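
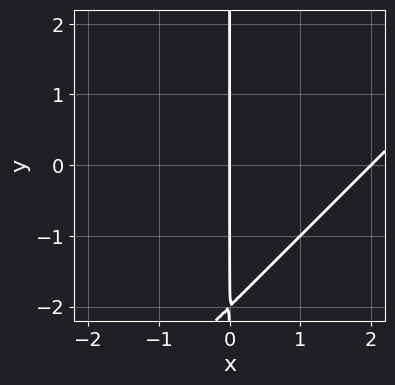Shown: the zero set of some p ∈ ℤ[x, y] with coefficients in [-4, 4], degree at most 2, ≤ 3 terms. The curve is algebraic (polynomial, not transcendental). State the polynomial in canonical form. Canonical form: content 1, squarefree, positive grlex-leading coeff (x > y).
First, degree: no degree-1 curve has this shape, so deg p = 2.
Next, from the visible intercepts: among the integer gridlines, it crosses the x-axis at x ∈ {0, 2}; every point of the y-axis in the box is on the curve.
Finally, these observations pin down the coefficients.

x^2 - x*y - 2*x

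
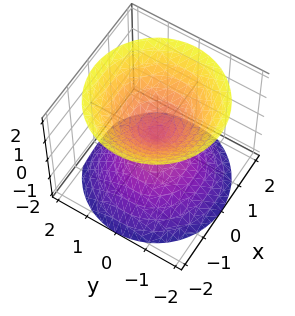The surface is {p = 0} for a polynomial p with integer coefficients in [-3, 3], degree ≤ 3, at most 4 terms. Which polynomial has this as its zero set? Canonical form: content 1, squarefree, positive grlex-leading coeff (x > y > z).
The picture has 2 separate pieces. They look like related sheets of one shape, so recover p as a whole.
The degree is 2 — a double cone through the origin; a quadric.
Symmetries: mirror symmetry z ↦ −z ⇒ only even powers of z; every cross-section ⟂ z is a circle, so x, y appear only via x² + y².
Reading off the gridlines: it crosses the y-axis at the gridline y = 0; one z-axis crossing is at z = 0.
Assembling these constraints gives the stated polynomial.

x^2 + y^2 - z^2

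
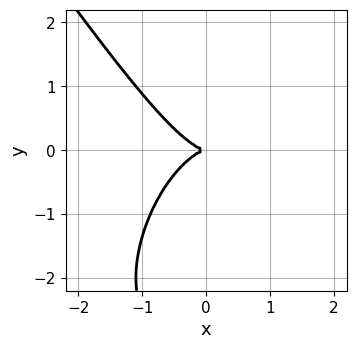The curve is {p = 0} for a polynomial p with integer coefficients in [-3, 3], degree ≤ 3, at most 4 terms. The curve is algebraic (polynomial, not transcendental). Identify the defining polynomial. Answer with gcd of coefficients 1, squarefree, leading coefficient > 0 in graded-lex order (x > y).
3*x^3 + y^3 + 3*y^2

First, the degree is 3 — no degree-2 curve has this shape.
Next, observable constraints: one x-axis crossing is at x = 0; one y-axis crossing is at y = 0.
Finally, solving for integer coefficients yields p as stated.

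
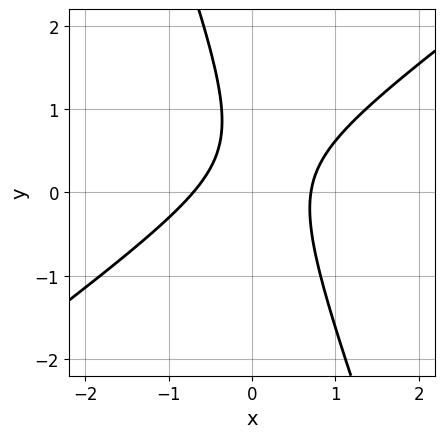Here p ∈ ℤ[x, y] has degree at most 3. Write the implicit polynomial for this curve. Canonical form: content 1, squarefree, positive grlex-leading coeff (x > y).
2*x^2 - 2*x*y - y^2 + y - 1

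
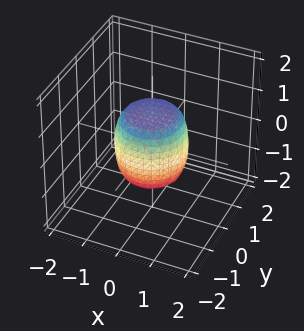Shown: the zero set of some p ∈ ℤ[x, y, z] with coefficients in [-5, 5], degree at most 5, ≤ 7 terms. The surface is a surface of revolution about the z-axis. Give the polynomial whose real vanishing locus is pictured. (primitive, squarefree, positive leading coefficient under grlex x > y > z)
2*x^4 + 4*x^2*y^2 + 2*y^4 - x^2 - y^2 + z^2 - 1

First, the degree is 4 — the shape is more complex than any degree-3 surface.
Then, symmetries: rotational symmetry about the z-axis ⇒ p depends on x, y only through x² + y².
Next, against the integer gridlines: a circular section at z = -1 has radius between 0 and 1; among the integer gridlines, it crosses the y-axis at y ∈ {-1, 1}.
Finally, putting this together gives p. Check: (-1, 0, 0) on the x-axis lies on the surface, and p(-1, 0, 0) = 0. ✓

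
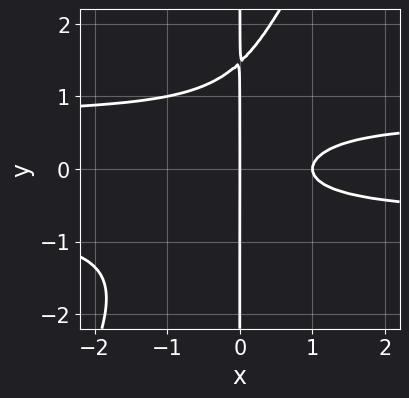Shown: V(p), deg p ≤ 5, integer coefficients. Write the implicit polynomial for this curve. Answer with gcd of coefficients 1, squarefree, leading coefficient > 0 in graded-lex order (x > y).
First, deg p = 4.
Then, observable constraints: every point of the y-axis in the box is on the curve; among the integer gridlines, it crosses the x-axis at x ∈ {0, 1}.
Finally, the integer polynomial consistent with all of this is the stated p.

2*x^2*y^2 - x*y^3 + x*y^2 - x^2 + x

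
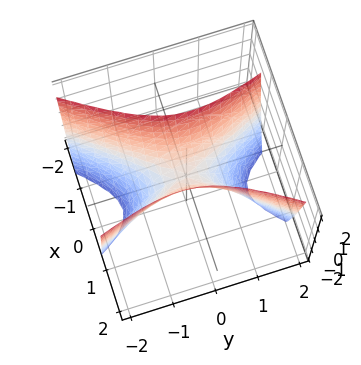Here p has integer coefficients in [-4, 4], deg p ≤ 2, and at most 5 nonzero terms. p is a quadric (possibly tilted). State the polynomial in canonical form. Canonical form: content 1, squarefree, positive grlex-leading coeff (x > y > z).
3*x^2 - x*y - y^2 - z

First, the degree is 2 — a generic line meets the surface in up to 2 points.
Next, observable constraints: one z-axis crossing is at z = 0; it crosses the y-axis at the gridline y = 0; one x-axis crossing is at x = 0.
Finally, the integer polynomial consistent with all of this is the stated p.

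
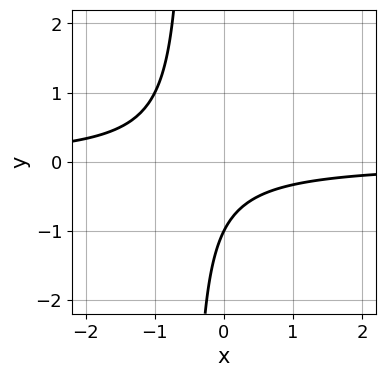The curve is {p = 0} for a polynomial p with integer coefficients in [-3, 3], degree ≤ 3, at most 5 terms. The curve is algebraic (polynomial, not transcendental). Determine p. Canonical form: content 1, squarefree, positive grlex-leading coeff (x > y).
(a) deg p = 2. No degree-1 curve has this shape.
(b) Against the integer gridlines: one y-axis crossing is at y = -1; no x-intercept at any integer in the box.
(c) Putting this together gives p.

2*x*y + y + 1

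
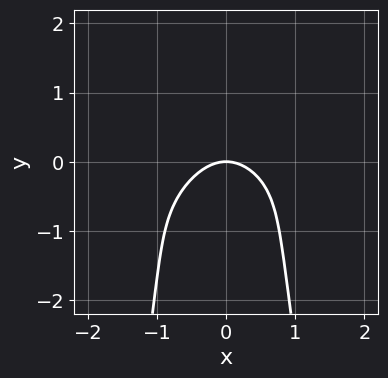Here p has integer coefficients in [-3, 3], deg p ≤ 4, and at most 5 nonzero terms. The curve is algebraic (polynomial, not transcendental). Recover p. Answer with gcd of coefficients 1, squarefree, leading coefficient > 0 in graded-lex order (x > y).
The degree is 4 — the shape is more complex than any degree-3 curve.
From the axis intercepts and sections: one y-axis crossing is at y = 0; it crosses the x-axis at the gridline x = 0.
Matching integer coefficients to the picture gives p.

x^3*y - 3*x^2*y^2 - y^3 - 3*x^2 - 3*y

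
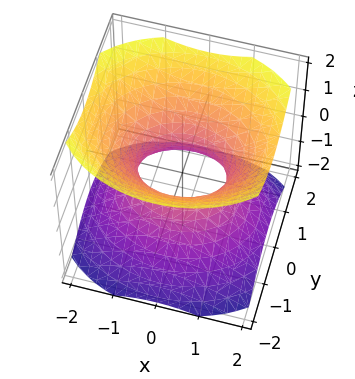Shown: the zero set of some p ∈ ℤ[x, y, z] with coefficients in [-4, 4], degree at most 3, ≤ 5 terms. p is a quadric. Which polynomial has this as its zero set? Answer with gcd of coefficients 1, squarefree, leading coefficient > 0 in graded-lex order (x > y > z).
First, degree: an hourglass — one-sheet hyperboloid; a quadric, so deg p = 2.
Then, symmetries: the x ↦ −x reflection is a symmetry, so x appears only in even powers; the z ↦ −z reflection is a symmetry, so z appears only in even powers; it's symmetric under y → −y, forcing even powers of y.
Then, against the integer gridlines: the surface avoids every integer z-axis point in the box; among the integer gridlines, it crosses the x-axis at x ∈ {-1, 1}.
Finally, putting this together gives p.

2*x^2 + 3*y^2 - 3*z^2 - 2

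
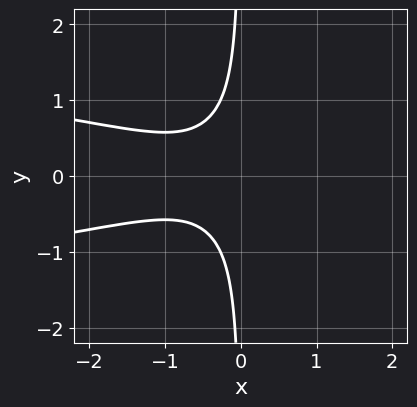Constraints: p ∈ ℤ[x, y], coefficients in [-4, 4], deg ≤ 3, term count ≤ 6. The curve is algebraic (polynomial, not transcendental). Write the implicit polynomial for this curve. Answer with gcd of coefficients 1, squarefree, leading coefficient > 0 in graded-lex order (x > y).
First, degree: a generic line meets the curve in up to 3 points, so deg p = 3.
Next, symmetries: the y ↦ −y reflection is a symmetry, so y appears only in even powers.
Then, from the visible intercepts: no x-intercept at any integer in the box; it misses every integer gridline on the y-axis.
Finally, putting this together gives p.

3*x*y^2 + x^2 + x + 1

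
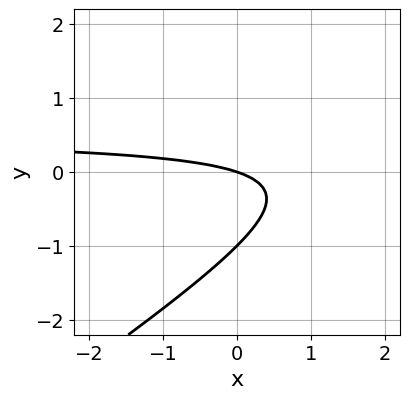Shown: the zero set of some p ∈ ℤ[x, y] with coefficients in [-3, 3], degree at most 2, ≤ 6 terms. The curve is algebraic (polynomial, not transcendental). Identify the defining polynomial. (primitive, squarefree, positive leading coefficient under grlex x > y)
2*x*y - 3*y^2 - x - 3*y

(a) deg p = 2. No degree-1 curve has this shape.
(b) From the axis intercepts and sections: among the integer gridlines, it crosses the y-axis at y ∈ {-1, 0}; it meets the x-axis at x = 0 (among the integer gridlines).
(c) These observations pin down the coefficients.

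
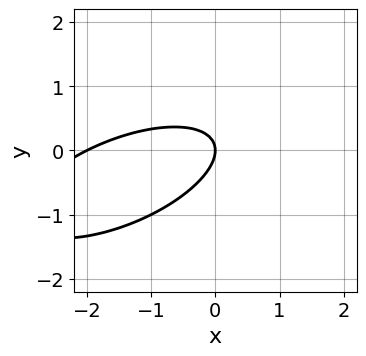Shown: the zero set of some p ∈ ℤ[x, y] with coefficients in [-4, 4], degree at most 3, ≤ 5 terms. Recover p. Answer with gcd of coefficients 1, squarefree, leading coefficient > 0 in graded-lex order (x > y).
Degree: a generic line meets the curve in up to 2 points, so deg p = 2.
Observable constraints: it crosses the y-axis at the gridline y = 0; among the integer gridlines, it crosses the x-axis at x ∈ {-2, 0}.
The integer polynomial consistent with all of this is the stated p.

x^2 - 2*x*y + 3*y^2 + 2*x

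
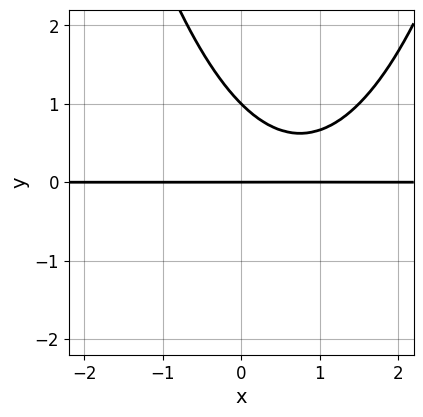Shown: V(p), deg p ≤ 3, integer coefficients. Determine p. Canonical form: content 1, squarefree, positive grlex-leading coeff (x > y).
(a) The degree is 3 — no degree-2 curve has this shape.
(b) Against the integer gridlines: the y-axis gridline crossings are at y ∈ {0, 1}; the visible x-axis segment lies entirely on the curve.
(c) Solving for integer coefficients yields p as stated.

2*x^2*y - 3*x*y - 3*y^2 + 3*y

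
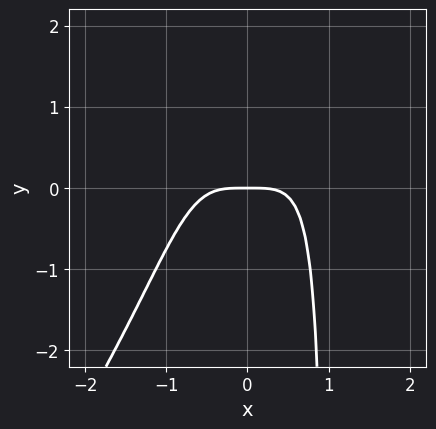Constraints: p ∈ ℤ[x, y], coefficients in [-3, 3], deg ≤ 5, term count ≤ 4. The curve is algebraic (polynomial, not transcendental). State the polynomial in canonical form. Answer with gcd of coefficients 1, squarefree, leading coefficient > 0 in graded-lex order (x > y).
3*x^4 - 2*x^3*y + 2*y

1. Degree: no degree-3 curve has this shape, so deg p = 4.
2. From the visible intercepts: it crosses the y-axis at the gridline y = 0; it crosses the x-axis at the gridline x = 0.
3. Fitting integer coefficients to these (and the overall shape) gives p.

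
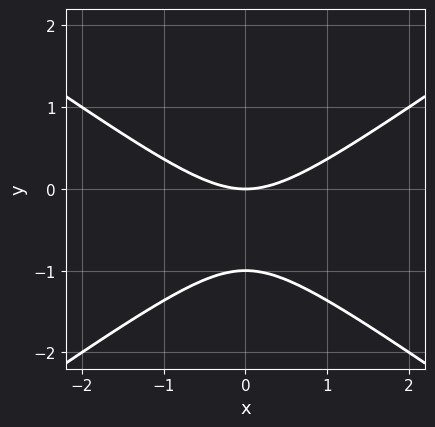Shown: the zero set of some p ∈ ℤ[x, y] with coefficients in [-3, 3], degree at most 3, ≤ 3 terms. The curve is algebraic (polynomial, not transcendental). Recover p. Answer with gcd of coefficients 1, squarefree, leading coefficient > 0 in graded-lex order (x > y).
x^2 - 2*y^2 - 2*y

deg p = 2. The shape is more complex than any degree-1 curve.
Symmetries: it's symmetric under x → −x, forcing even powers of x.
From the axis intercepts and sections: the y-axis gridline crossings are at y ∈ {-1, 0}; it meets the x-axis at x = 0 (among the integer gridlines).
Assembling these constraints gives the stated polynomial.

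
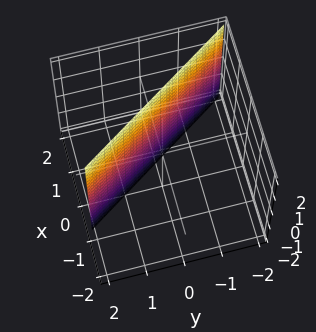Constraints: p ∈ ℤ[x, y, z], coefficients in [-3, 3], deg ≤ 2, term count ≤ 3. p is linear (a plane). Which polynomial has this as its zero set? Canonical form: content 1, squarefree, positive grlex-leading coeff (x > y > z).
3*x + 2*y - 2

1. deg p = 1. The surface is flat (a plane).
2. From the axis intercepts and sections: no z-intercept at any integer in the box; it crosses the y-axis at the gridline y = 1.
3. The integer polynomial consistent with all of this is the stated p.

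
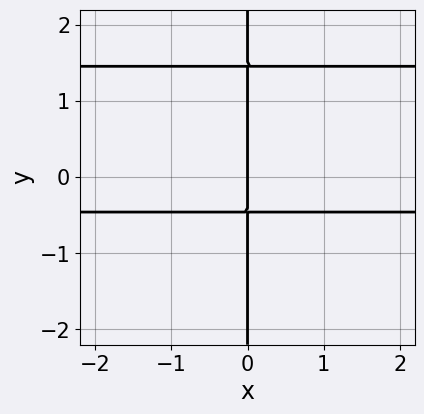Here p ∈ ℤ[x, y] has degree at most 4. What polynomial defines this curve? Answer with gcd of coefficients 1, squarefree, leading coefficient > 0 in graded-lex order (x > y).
3*x*y^2 - 3*x*y - 2*x

Degree: a generic line meets the curve in up to 3 points, so deg p = 3.
Reading off the gridlines: every point of the y-axis in the box is on the curve; it meets the x-axis at x = 0 (among the integer gridlines).
These observations pin down the coefficients.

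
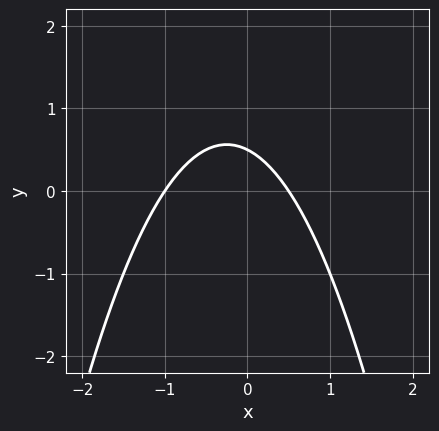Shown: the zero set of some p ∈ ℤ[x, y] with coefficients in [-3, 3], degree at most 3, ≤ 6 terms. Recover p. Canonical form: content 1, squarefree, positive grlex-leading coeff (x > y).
2*x^2 + x + 2*y - 1

1. Degree: no degree-1 curve has this shape, so deg p = 2.
2. From the visible intercepts: it crosses the x-axis at the gridline x = -1.
3. These observations pin down the coefficients.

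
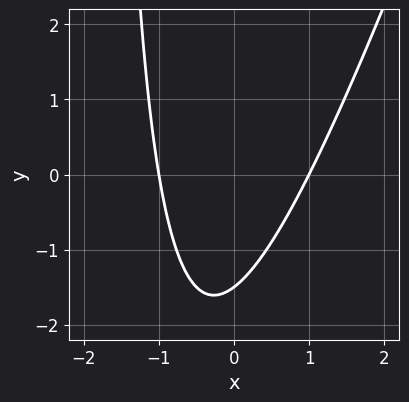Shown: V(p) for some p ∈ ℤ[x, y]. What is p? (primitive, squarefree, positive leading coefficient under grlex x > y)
Degree: the shape is more complex than any degree-1 curve, so deg p = 2.
Observable constraints: the x-axis gridline crossings are at x ∈ {-1, 1}.
Putting this together gives p.

3*x^2 - x*y - 2*y - 3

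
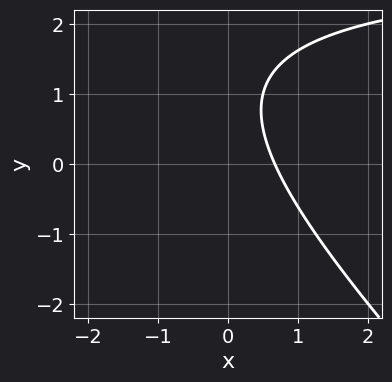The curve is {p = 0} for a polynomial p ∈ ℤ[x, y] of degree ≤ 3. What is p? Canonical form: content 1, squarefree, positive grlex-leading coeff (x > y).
First, deg p = 2. The shape is more complex than any degree-1 curve.
Then, against the integer gridlines: the curve avoids every integer y-axis point in the box.
Finally, the integer polynomial consistent with all of this is the stated p.

x*y + y^2 - 3*x - 2*y + 2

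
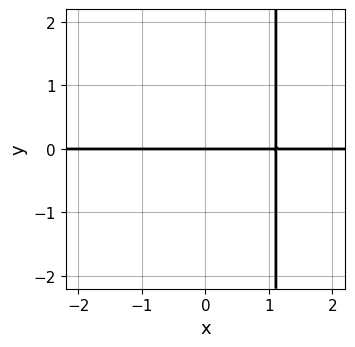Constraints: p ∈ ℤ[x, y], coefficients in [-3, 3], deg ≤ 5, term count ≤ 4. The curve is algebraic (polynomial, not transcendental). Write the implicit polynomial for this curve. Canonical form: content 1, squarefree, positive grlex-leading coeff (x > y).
3*x^3*y - x*y - 3*y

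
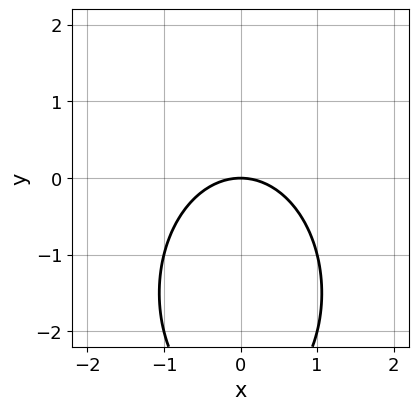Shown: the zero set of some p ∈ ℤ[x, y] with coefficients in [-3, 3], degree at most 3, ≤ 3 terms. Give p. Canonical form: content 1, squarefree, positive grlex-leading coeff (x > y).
1. Degree: the shape is more complex than any degree-1 curve, so deg p = 2.
2. Symmetries: mirror symmetry x ↦ −x ⇒ only even powers of x.
3. From the axis intercepts and sections: it meets the y-axis at y = 0 (among the integer gridlines); it crosses the x-axis at the gridline x = 0.
4. Assembling these constraints gives the stated polynomial.

2*x^2 + y^2 + 3*y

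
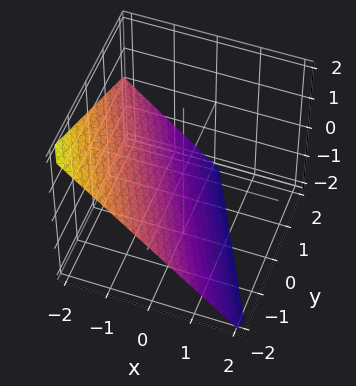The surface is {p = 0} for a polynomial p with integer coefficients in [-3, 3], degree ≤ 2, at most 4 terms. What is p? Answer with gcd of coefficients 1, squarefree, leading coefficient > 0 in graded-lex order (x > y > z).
2*x + y + 2*z + 2

1. deg p = 1. Every cross-section is a straight line — this is a plane.
2. Against the integer gridlines: it crosses the y-axis at the gridline y = -2; it crosses the x-axis at the gridline x = -1.
3. Putting this together gives p. Check: (0, 0, -1) on the z-axis lies on the surface, and p(0, 0, -1) = 0. ✓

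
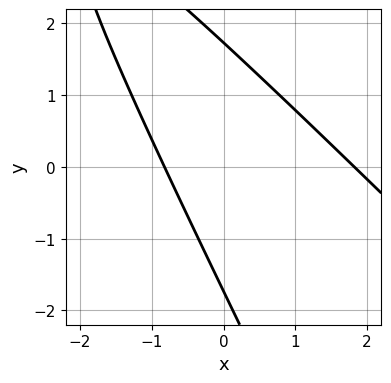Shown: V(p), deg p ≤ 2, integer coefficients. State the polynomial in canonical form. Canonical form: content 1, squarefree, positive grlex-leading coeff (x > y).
1. deg p = 2. A generic line meets the curve in up to 2 points.
2. Putting this together gives p.

2*x^2 + 3*x*y + y^2 - 2*x - 3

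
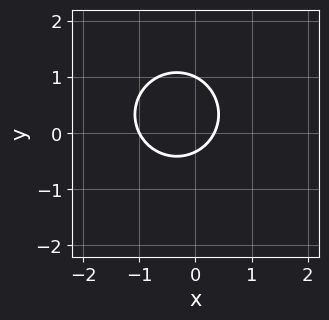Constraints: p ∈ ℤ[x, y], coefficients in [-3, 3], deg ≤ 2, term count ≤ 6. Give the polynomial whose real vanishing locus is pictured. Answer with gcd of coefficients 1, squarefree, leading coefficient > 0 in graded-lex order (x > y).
(a) Degree: a generic line meets the curve in up to 2 points, so deg p = 2.
(b) Reading off the gridlines: it meets the x-axis at x = -1 (among the integer gridlines); it crosses the y-axis at the gridline y = 1.
(c) The integer polynomial consistent with all of this is the stated p.

3*x^2 + 3*y^2 + 2*x - 2*y - 1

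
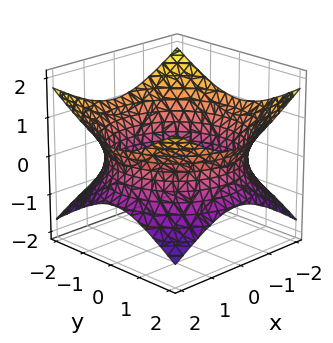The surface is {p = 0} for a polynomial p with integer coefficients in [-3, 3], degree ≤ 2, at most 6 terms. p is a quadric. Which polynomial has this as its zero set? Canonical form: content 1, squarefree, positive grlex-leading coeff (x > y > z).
(a) deg p = 2. One connected sheet with a waist; a quadric.
(b) Symmetries: mirror symmetry z ↦ −z ⇒ only even powers of z; rotational symmetry about the z-axis ⇒ p depends on x, y only through x² + y².
(c) Reading off the gridlines: the surface avoids every integer z-axis point in the box; a circular section at z = 0 has radius between 1 and 2.
(d) Assembling these constraints gives the stated polynomial.

x^2 + y^2 - 2*z^2 - 3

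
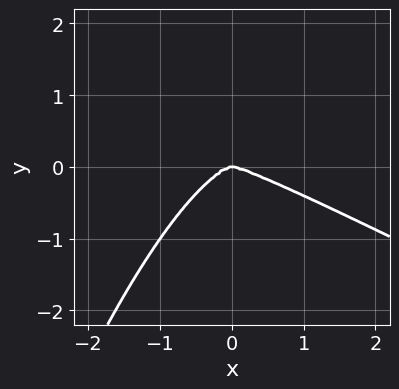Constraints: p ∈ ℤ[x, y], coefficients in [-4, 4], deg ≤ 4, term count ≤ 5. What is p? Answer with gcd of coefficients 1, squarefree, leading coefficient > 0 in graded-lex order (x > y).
1. Degree: a generic line meets the curve in up to 4 points, so deg p = 4.
2. Observable constraints: it meets the x-axis at x = 0 (among the integer gridlines); one y-axis crossing is at y = 0.
3. Solving for integer coefficients yields p as stated.

x^4 + 2*x^3*y + 3*y^3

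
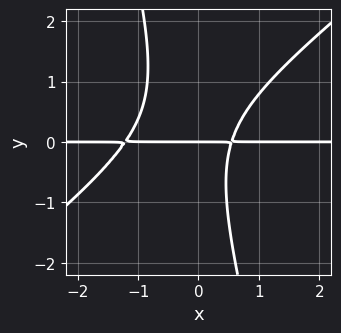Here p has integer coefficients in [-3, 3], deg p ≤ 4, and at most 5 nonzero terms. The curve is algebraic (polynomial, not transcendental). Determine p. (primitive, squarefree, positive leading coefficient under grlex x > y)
3*x^2*y - 3*x*y^2 - y^3 + 2*x*y - 2*y

1. The degree is 3 — a generic line meets the curve in up to 3 points.
2. Reading off the gridlines: every point of the x-axis in the box is on the curve; one y-axis crossing is at y = 0.
3. These observations pin down the coefficients.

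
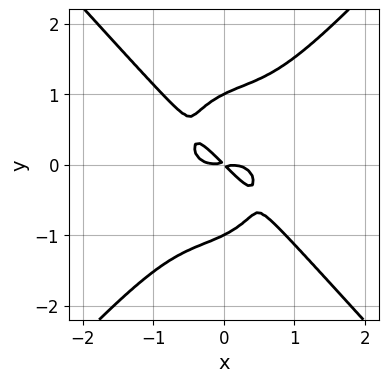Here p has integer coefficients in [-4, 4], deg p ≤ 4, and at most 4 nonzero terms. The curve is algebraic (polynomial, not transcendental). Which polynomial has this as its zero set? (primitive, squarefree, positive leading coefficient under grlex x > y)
3*x^4 - 2*y^4 + 2*x*y + 2*y^2

The degree is 4 — the shape is more complex than any degree-3 curve.
From the axis intercepts and sections: the y-axis gridline crossings are at y ∈ {-1, 1}.
Together with the visible shape, these determine p as stated.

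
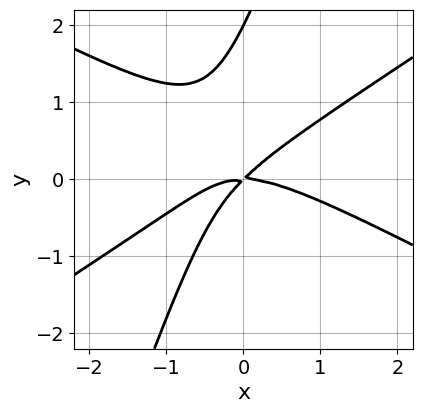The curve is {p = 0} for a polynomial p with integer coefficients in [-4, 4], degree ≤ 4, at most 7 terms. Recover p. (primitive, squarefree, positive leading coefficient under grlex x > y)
First, degree: a generic line meets the curve in up to 3 points, so deg p = 3.
Then, against the integer gridlines: it crosses the x-axis at the gridline x = 0; the y-axis gridline crossings are at y ∈ {0, 2}.
Finally, fitting integer coefficients to these (and the overall shape) gives p.

x^3 - 3*x*y^2 + y^3 + 2*x*y - 2*y^2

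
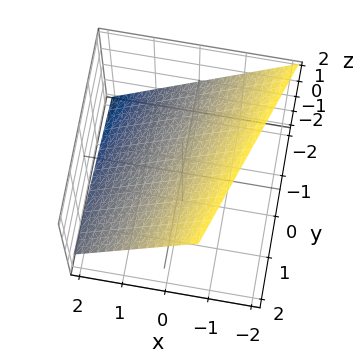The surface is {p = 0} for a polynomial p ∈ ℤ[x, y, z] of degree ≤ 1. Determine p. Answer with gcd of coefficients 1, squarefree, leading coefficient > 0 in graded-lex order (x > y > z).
3*x - y + 3*z - 2

First, deg p = 1.
Next, reading off the gridlines: it crosses the y-axis at the gridline y = -2.
Finally, solving for integer coefficients yields p as stated.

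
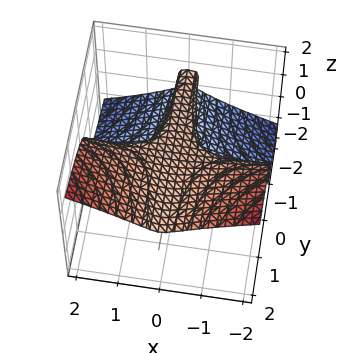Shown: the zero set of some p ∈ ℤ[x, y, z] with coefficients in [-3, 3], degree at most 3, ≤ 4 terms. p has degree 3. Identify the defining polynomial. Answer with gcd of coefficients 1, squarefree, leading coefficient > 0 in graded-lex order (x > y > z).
x^2*y - 3*z^3 + 2*z^2

1. deg p = 3.
2. Observable constraints: the visible y-axis segment lies entirely on the surface; the visible x-axis segment lies entirely on the surface.
3. Fitting integer coefficients to these (and the overall shape) gives p.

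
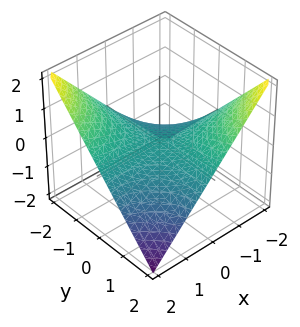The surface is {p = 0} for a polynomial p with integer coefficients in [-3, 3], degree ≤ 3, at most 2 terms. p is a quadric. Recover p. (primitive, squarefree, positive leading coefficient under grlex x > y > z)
(a) deg p = 2. A saddle surface; a quadric.
(b) Reading off the gridlines: the visible y-axis segment lies entirely on the surface; every point of the x-axis in the box is on the surface; it meets the z-axis at z = 0 (among the integer gridlines).
(c) Fitting integer coefficients to these (and the overall shape) gives p.

x*y + 2*z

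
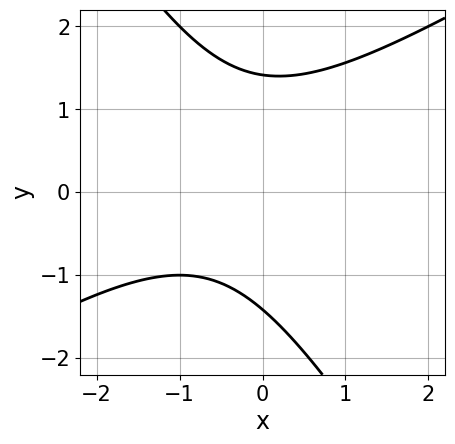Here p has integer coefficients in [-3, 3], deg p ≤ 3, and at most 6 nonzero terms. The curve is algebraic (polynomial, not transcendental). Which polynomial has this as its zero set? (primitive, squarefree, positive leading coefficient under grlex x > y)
x^2 - x*y - y^2 + x + 2

First, deg p = 2. A generic line meets the curve in up to 2 points.
Next, from the visible intercepts: it misses every integer gridline on the x-axis.
Finally, these observations pin down the coefficients.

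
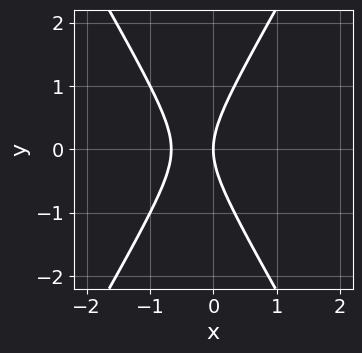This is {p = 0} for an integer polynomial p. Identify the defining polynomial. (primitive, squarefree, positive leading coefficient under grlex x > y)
First, degree: the shape is more complex than any degree-1 curve, so deg p = 2.
Next, symmetries: mirror symmetry y ↦ −y ⇒ only even powers of y.
Next, observable constraints: it crosses the x-axis at the gridline x = 0; one y-axis crossing is at y = 0.
Finally, together with the visible shape, these determine p as stated.

3*x^2 - y^2 + 2*x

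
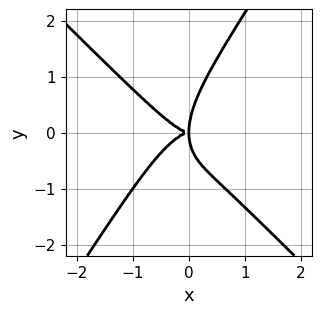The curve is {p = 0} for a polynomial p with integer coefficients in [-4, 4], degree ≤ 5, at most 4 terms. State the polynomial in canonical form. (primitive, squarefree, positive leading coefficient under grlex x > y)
2*x^4 + x*y^3 - y^4 + 2*x*y^2

(a) The degree is 4 — a generic line meets the curve in up to 4 points.
(b) Reading off the gridlines: it crosses the y-axis at the gridline y = 0; it crosses the x-axis at the gridline x = 0.
(c) Together with the visible shape, these determine p as stated.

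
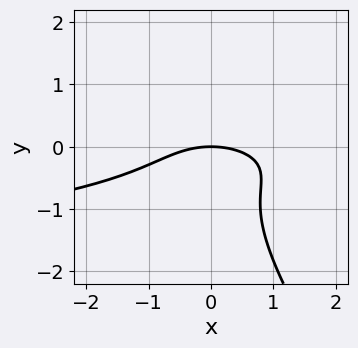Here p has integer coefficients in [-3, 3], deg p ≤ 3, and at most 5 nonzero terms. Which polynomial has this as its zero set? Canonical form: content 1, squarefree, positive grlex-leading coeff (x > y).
Degree: a generic line meets the curve in up to 3 points, so deg p = 3.
Against the integer gridlines: it meets the x-axis at x = 0 (among the integer gridlines); one y-axis crossing is at y = 0.
Putting this together gives p.

3*x*y^2 + 2*y^3 + x^2 + 2*y^2 + 3*y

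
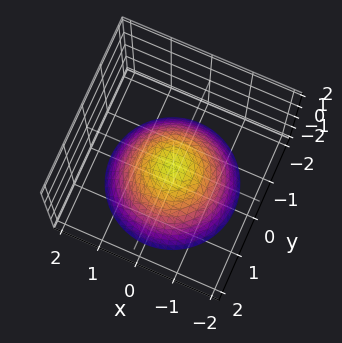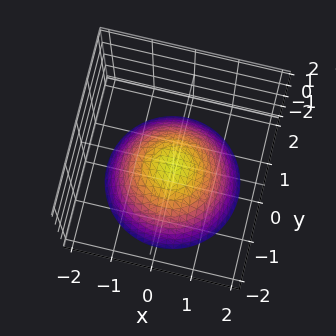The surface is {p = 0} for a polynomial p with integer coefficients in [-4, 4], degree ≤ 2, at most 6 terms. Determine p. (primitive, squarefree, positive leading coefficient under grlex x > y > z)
2*x^2 + 2*y^2 + 3*z + 1

1. deg p = 2.
2. Symmetries: the z-axis is an axis of rotation, so x and y enter only as x² + y².
3. From the axis intercepts and sections: it misses every integer gridline on the y-axis; the surface avoids every integer x-axis point in the box.
4. These observations pin down the coefficients.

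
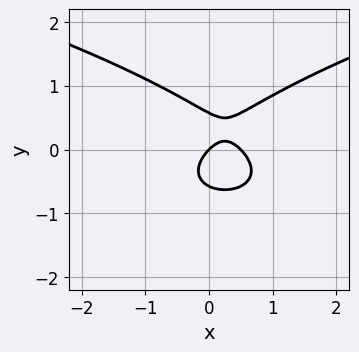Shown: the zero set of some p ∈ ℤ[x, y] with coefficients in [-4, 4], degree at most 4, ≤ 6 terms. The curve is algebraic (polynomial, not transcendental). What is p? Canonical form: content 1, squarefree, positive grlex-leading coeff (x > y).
Degree: no degree-2 curve has this shape, so deg p = 3.
Checking where it meets the axes: it meets the x-axis at x = 0 (among the integer gridlines); it meets the y-axis at y = 0 (among the integer gridlines).
Assembling these constraints gives the stated polynomial.

3*y^3 - 2*x^2 + x - y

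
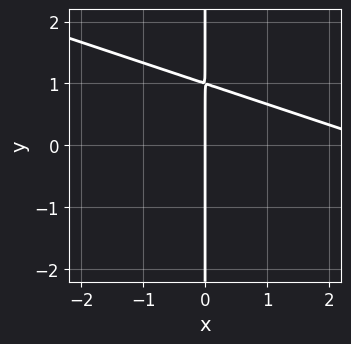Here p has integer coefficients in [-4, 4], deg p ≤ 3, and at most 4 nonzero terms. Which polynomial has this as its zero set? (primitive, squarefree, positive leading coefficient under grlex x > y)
The degree is 2 — the shape is more complex than any degree-1 curve.
Against the integer gridlines: it meets the x-axis at x = 0 (among the integer gridlines); every point of the y-axis in the box is on the curve.
Matching integer coefficients to the picture gives p.

x^2 + 3*x*y - 3*x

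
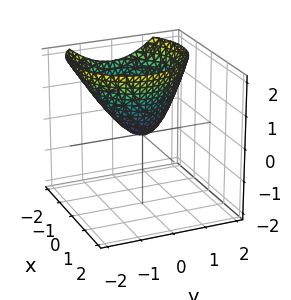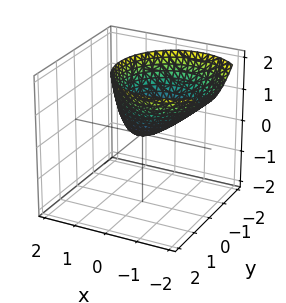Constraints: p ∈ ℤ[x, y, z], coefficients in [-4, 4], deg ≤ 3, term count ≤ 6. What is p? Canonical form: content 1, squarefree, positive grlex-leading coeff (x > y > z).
x^2 + x*z + y^2 - z

The degree is 2 — no degree-1 surface has this shape.
Checking where it meets the axes: it meets the z-axis at z = 0 (among the integer gridlines); it crosses the y-axis at the gridline y = 0.
Putting this together gives p.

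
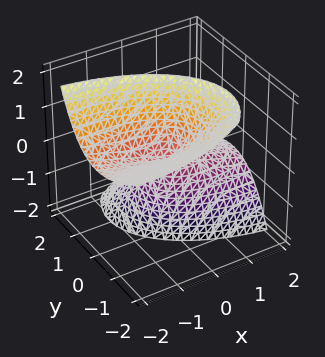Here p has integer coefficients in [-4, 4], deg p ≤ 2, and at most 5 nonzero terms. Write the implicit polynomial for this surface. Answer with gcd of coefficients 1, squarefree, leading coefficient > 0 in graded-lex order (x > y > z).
x^2 + 3*x*z + 3*y^2 + 3*y*z - z^2

(a) The picture has 2 separate pieces. They look like related sheets of one shape, so recover p as a whole.
(b) The degree is 2 — a generic line meets the surface in up to 2 points.
(c) From the visible intercepts: it meets the x-axis at x = 0 (among the integer gridlines); it crosses the y-axis at the gridline y = 0; one z-axis crossing is at z = 0.
(d) Assembling these constraints gives the stated polynomial.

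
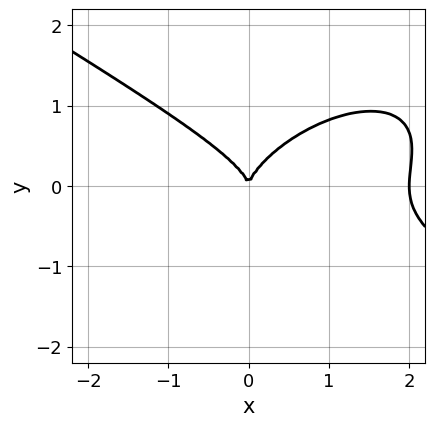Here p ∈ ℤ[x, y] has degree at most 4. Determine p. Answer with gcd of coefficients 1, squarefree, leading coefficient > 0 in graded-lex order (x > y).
x^3 - x*y^2 + 3*y^3 - 2*x^2

The degree is 3 — the shape is more complex than any degree-2 curve.
Observable constraints: the x-axis gridline crossings are at x ∈ {0, 2}; it meets the y-axis at y = 0 (among the integer gridlines).
These observations pin down the coefficients.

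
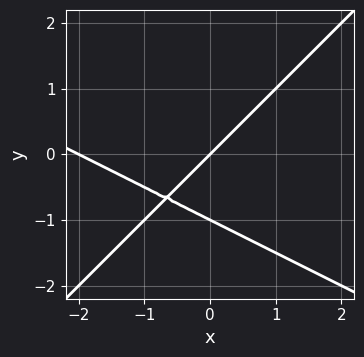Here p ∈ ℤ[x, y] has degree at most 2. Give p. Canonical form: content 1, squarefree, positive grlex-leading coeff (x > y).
deg p = 2. A generic line meets the curve in up to 2 points.
Reading off the gridlines: among the integer gridlines, it crosses the x-axis at x ∈ {-2, 0}; among the integer gridlines, it crosses the y-axis at y ∈ {-1, 0}.
These observations pin down the coefficients.

x^2 + x*y - 2*y^2 + 2*x - 2*y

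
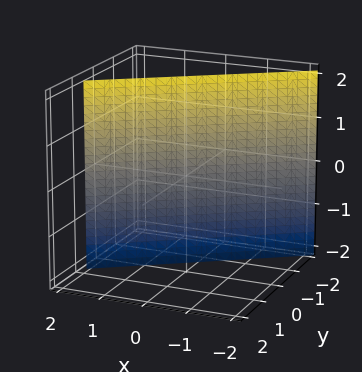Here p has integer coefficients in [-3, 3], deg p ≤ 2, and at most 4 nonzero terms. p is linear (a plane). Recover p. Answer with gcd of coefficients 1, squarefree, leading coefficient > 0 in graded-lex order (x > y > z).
First, degree: the surface is flat (a plane), so deg p = 1.
Then, against the integer gridlines: the surface avoids every integer z-axis point in the box; it meets the x-axis at x = 1 (among the integer gridlines).
Finally, these observations pin down the coefficients.

2*x - 3*y - 2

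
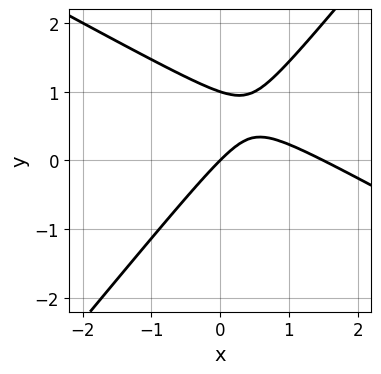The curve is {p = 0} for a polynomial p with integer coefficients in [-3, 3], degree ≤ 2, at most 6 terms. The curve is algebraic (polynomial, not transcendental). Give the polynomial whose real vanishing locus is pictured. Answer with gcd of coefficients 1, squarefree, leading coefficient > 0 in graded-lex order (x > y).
2*x^2 + 2*x*y - 3*y^2 - 3*x + 3*y

Degree: a generic line meets the curve in up to 2 points, so deg p = 2.
Against the integer gridlines: the y-axis gridline crossings are at y ∈ {0, 1}; it meets the x-axis at x = 0 (among the integer gridlines).
Matching integer coefficients to the picture gives p.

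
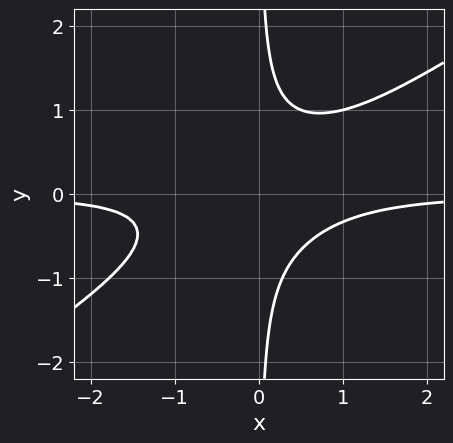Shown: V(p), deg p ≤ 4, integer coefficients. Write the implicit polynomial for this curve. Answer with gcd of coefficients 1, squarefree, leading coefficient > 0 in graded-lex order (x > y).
2*x^2*y - 3*x*y^2 + 1

1. deg p = 3. No degree-2 curve has this shape.
2. Against the integer gridlines: it misses every integer gridline on the y-axis; the curve avoids every integer x-axis point in the box.
3. Solving for integer coefficients yields p as stated.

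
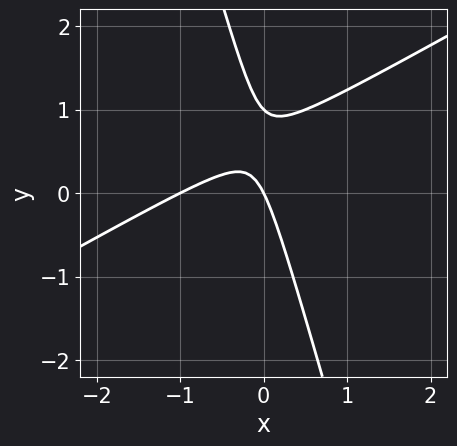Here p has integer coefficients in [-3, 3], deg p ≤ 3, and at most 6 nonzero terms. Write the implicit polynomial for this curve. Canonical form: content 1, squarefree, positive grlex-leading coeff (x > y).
1. Degree: a generic line meets the curve in up to 2 points, so deg p = 2.
2. From the visible intercepts: the x-axis gridline crossings are at x ∈ {-1, 0}; the y-axis gridline crossings are at y ∈ {0, 1}.
3. Solving for integer coefficients yields p as stated.

2*x^2 - 3*x*y - y^2 + 2*x + y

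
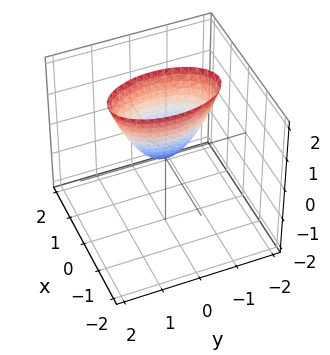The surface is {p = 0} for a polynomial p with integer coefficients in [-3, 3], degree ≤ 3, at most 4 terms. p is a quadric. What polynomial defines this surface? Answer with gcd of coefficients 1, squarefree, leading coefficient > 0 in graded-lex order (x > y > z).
3*x^2 + y^2 - z

deg p = 2.
Symmetries: the x ↦ −x reflection is a symmetry, so x appears only in even powers; mirror symmetry y ↦ −y ⇒ only even powers of y.
Observable constraints: one y-axis crossing is at y = 0; it crosses the x-axis at the gridline x = 0; one z-axis crossing is at z = 0.
The integer polynomial consistent with all of this is the stated p.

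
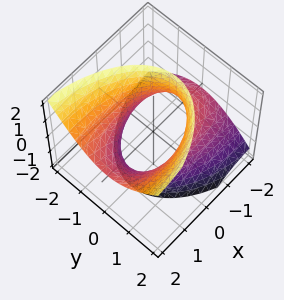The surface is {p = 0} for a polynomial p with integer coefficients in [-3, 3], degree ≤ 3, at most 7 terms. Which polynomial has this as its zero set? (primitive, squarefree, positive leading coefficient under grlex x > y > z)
x^2 - 3*x*z + 3*y^2 - z^2 - 3

First, the degree is 2 — a generic line meets the surface in up to 2 points.
Then, from the visible intercepts: the surface avoids every integer z-axis point in the box; among the integer gridlines, it crosses the y-axis at y ∈ {-1, 1}.
Finally, assembling these constraints gives the stated polynomial.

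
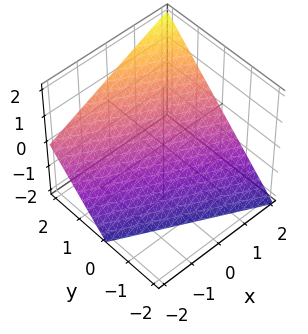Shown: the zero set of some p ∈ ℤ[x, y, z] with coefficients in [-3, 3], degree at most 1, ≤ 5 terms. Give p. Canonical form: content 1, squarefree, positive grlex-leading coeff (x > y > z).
x + 2*y - 2*z - 2

1. The degree is 1 — every cross-section is a straight line — this is a plane.
2. Against the integer gridlines: one x-axis crossing is at x = 2; it crosses the y-axis at the gridline y = 1.
3. Fitting integer coefficients to these (and the overall shape) gives p.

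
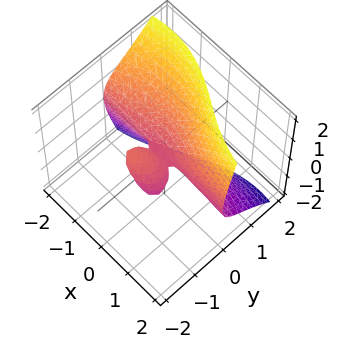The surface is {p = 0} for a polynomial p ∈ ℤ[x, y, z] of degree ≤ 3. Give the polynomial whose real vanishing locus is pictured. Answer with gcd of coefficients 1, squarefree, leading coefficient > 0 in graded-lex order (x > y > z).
(a) Degree: the shape is more complex than any degree-2 surface, so deg p = 3.
(b) Observable constraints: every point of the x-axis in the box is on the surface; the y-axis gridline crossings are at y ∈ {-1, 0}; it crosses the z-axis at the gridline z = 0.
(c) Together with the visible shape, these determine p as stated.

2*x^2*y + 3*x*y*z + 2*y^3 + 2*y^2 - 2*z^2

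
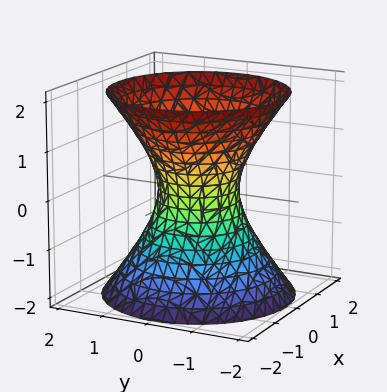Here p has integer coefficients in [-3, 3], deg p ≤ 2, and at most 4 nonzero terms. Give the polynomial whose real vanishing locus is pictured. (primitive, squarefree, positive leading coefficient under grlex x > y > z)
3*x^2 + 3*y^2 - 2*z^2 - 2

The degree is 2 — one connected sheet with a waist; a quadric.
By symmetry, every cross-section ⟂ z is a circle, so x, y appear only via x² + y²; mirror symmetry z ↦ −z ⇒ only even powers of z.
Reading off the gridlines: no z-intercept at any integer in the box; a circular section at z = 0 has radius between 0 and 1.
Fitting integer coefficients to these (and the overall shape) gives p.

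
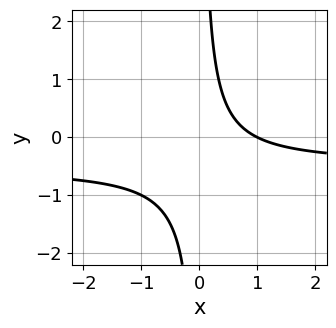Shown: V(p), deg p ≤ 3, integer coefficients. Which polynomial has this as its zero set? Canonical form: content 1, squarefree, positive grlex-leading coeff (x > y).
2*x*y + x - 1

1. Degree: the shape is more complex than any degree-1 curve, so deg p = 2.
2. Against the integer gridlines: one x-axis crossing is at x = 1; the curve avoids every integer y-axis point in the box.
3. Fitting integer coefficients to these (and the overall shape) gives p.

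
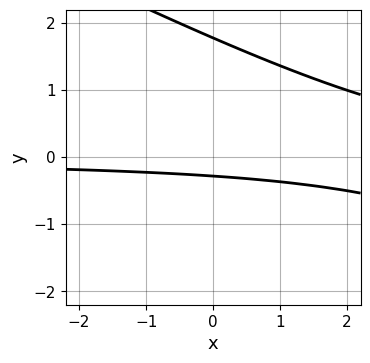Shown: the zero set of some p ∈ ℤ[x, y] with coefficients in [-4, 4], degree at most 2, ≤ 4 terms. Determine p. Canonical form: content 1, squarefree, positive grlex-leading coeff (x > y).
(a) Degree: a generic line meets the curve in up to 2 points, so deg p = 2.
(b) Observable constraints: the curve avoids every integer x-axis point in the box.
(c) Fitting integer coefficients to these (and the overall shape) gives p.

x*y + 2*y^2 - 3*y - 1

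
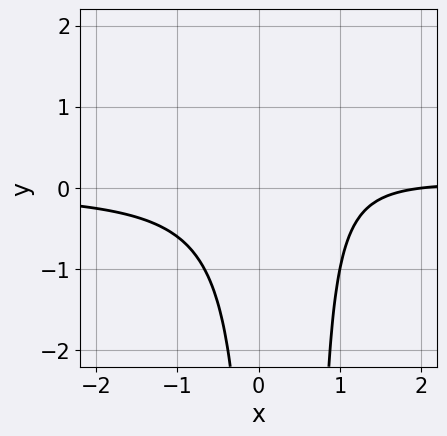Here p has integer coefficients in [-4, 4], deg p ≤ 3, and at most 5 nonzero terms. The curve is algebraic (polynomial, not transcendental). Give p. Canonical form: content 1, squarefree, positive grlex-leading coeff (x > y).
3*x^2*y - 2*x*y - x + 2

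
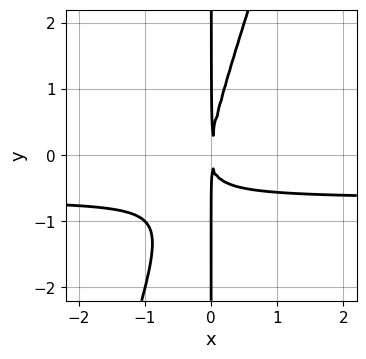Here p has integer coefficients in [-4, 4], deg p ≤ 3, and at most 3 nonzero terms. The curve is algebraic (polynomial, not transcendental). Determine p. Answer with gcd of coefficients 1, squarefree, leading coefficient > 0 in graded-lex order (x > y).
3*x^2*y - x*y^2 + 2*x^2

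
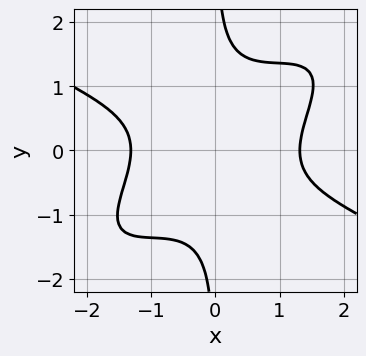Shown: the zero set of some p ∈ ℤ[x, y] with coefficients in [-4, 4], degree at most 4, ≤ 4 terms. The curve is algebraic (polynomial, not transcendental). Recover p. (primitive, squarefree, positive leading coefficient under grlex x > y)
(a) deg p = 4. A generic line meets the curve in up to 4 points.
(b) Against the integer gridlines: the curve avoids every integer y-axis point in the box.
(c) Matching integer coefficients to the picture gives p.

x^4 - 3*x^2*y^2 + 3*x*y^3 - 3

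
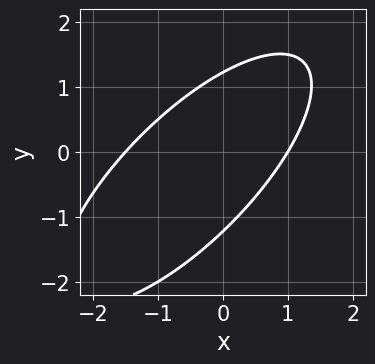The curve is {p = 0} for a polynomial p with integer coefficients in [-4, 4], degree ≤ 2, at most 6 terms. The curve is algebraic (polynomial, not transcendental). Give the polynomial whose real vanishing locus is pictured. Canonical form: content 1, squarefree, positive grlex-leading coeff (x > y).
2*x^2 - 3*x*y + 2*y^2 + x - 3

(a) The degree is 2 — the shape is more complex than any degree-1 curve.
(b) Observable constraints: it meets the x-axis at x = 1 (among the integer gridlines).
(c) Matching integer coefficients to the picture gives p.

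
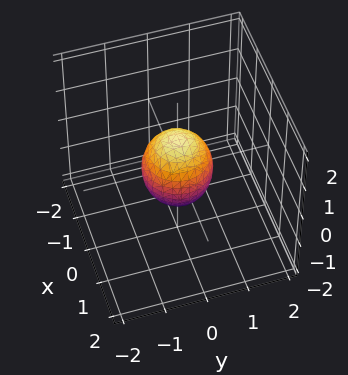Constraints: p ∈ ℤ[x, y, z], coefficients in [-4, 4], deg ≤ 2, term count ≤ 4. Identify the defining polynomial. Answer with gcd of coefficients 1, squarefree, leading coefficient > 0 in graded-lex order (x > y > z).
3*x^2 + 3*y^2 + 2*z^2 - 2

First, deg p = 2. Bounded and convex; a quadric.
Then, by symmetry, the surface is invariant under rotation about z: p = q(x² + y², z); the z ↦ −z reflection is a symmetry, so z appears only in even powers.
Next, from the visible intercepts: a circular section at z = 0 has radius between 0 and 1; the z-axis gridline crossings are at z ∈ {-1, 1}.
Finally, these observations pin down the coefficients.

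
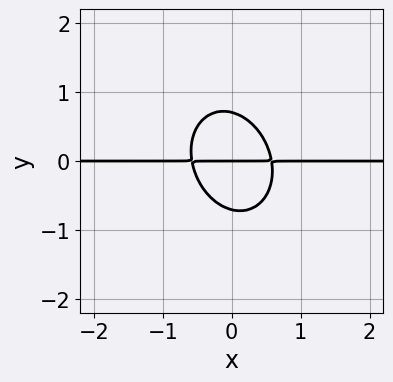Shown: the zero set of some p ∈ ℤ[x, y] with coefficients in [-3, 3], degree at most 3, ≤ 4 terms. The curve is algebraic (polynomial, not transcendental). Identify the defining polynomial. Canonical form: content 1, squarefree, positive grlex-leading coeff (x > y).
3*x^2*y + x*y^2 + 2*y^3 - y

1. deg p = 3.
2. Reading off the gridlines: every point of the x-axis in the box is on the curve; one y-axis crossing is at y = 0.
3. Matching integer coefficients to the picture gives p.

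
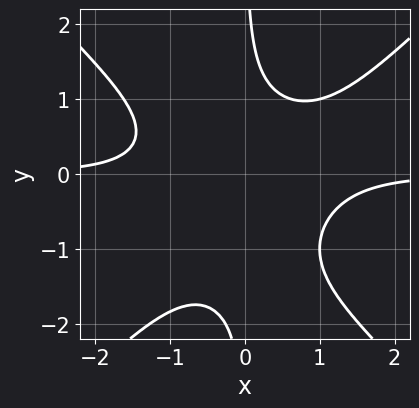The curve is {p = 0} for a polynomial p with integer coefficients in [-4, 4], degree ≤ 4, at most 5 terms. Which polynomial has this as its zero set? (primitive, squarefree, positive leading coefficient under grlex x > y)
x^3*y - x*y^3 - x*y^2 + 1

Degree: a generic line meets the curve in up to 4 points, so deg p = 4.
From the visible intercepts: the curve avoids every integer y-axis point in the box; it misses every integer gridline on the x-axis.
Putting this together gives p.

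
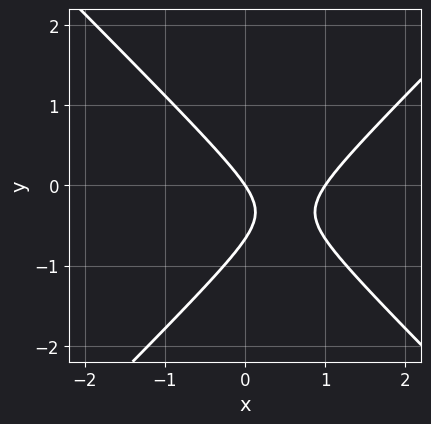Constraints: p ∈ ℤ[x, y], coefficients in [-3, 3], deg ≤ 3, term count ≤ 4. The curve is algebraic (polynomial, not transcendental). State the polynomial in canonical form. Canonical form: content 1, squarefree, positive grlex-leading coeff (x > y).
3*x^2 - 3*y^2 - 3*x - 2*y

Degree: no degree-1 curve has this shape, so deg p = 2.
Reading off the gridlines: it meets the y-axis at y = 0 (among the integer gridlines); among the integer gridlines, it crosses the x-axis at x ∈ {0, 1}.
These observations pin down the coefficients.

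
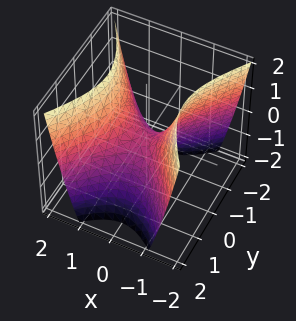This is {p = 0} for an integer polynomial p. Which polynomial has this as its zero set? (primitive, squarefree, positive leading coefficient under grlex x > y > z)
3*x^2 - 2*y^2 - 2*z

(a) The degree is 2 — a hyperbolic paraboloid; a quadric.
(b) Symmetries: the y ↦ −y reflection is a symmetry, so y appears only in even powers; it's symmetric under x → −x, forcing even powers of x.
(c) Checking where it meets the axes: it meets the z-axis at z = 0 (among the integer gridlines); it crosses the x-axis at the gridline x = 0; it meets the y-axis at y = 0 (among the integer gridlines).
(d) Putting this together gives p.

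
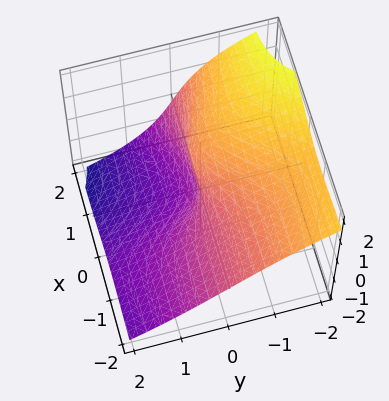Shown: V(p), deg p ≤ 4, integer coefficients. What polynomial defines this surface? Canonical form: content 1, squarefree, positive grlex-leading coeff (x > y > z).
2*x^2*y + 2*x^2*z + z^3 - 2*x*z + 2*y

(a) The degree is 3 — no degree-2 surface has this shape.
(b) Observable constraints: every point of the x-axis in the box is on the surface; it crosses the z-axis at the gridline z = 0.
(c) Putting this together gives p.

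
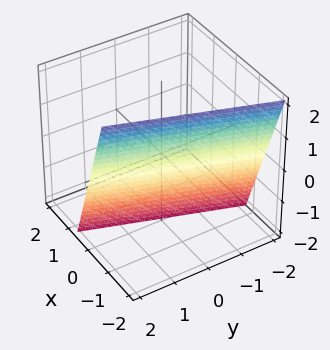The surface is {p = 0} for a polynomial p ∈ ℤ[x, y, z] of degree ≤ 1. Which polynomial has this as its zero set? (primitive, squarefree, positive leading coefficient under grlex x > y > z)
First, degree: every cross-section is a straight line — this is a plane, so deg p = 1.
Then, reading off the gridlines: one y-axis crossing is at y = 2; one z-axis crossing is at z = -2.
Finally, putting this together gives p.

3*x - y + z + 2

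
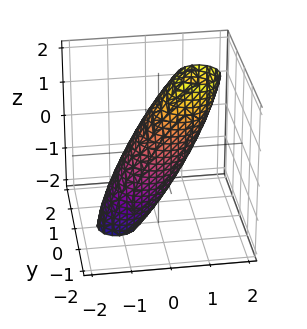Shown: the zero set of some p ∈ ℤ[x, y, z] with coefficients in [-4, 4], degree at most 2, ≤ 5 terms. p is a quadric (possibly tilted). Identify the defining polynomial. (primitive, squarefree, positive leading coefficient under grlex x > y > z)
3*x^2 - 3*x*z + 3*y^2 + z^2 - 2

deg p = 2. No degree-1 surface has this shape.
Matching integer coefficients to the picture gives p.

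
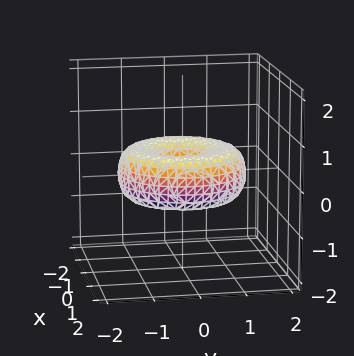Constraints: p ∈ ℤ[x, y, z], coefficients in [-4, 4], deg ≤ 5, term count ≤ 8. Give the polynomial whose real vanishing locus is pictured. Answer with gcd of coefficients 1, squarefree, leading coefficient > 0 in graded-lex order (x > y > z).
x^4 + 2*x^2*y^2 + y^4 - 2*x^2 - 2*y^2 + 3*z^2

First, the degree is 4 — no degree-3 surface has this shape.
Then, symmetries: rotational symmetry about the z-axis ⇒ p depends on x, y only through x² + y².
Next, observable constraints: it crosses the y-axis at the gridline y = 0; it meets the x-axis at x = 0 (among the integer gridlines); it crosses the z-axis at the gridline z = 0; a circular section at z = 0 has radius between 1 and 2.
Finally, the integer polynomial consistent with all of this is the stated p.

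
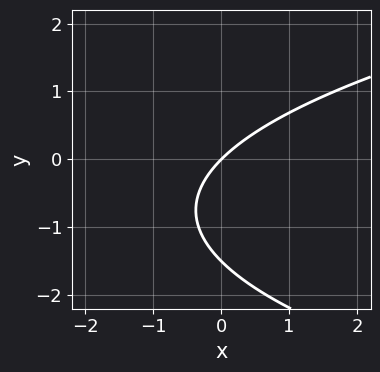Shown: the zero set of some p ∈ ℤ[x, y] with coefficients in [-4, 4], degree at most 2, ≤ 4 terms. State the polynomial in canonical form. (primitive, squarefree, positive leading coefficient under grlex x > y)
deg p = 2.
Against the integer gridlines: one x-axis crossing is at x = 0; it meets the y-axis at y = 0 (among the integer gridlines).
Assembling these constraints gives the stated polynomial.

2*y^2 - 3*x + 3*y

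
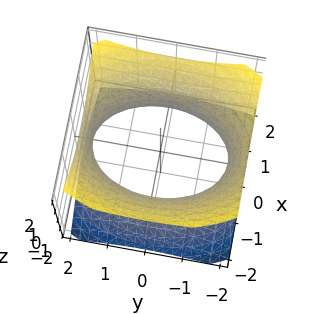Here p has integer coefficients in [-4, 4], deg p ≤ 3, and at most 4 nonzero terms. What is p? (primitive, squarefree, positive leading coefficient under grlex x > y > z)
First, degree: one connected sheet with a waist; a quadric, so deg p = 2.
Then, symmetries: the z ↦ −z reflection is a symmetry, so z appears only in even powers; it's symmetric under x → −x, forcing even powers of x; mirror symmetry y ↦ −y ⇒ only even powers of y.
Then, from the visible intercepts: it misses every integer gridline on the z-axis.
Finally, matching integer coefficients to the picture gives p.

2*x^2 + y^2 - 2*z^2 - 3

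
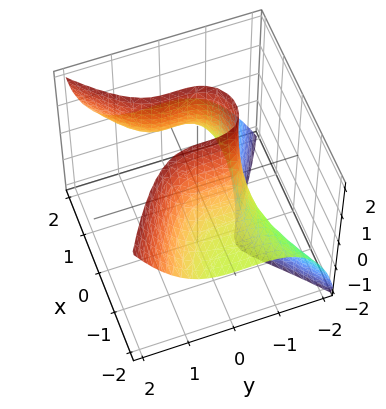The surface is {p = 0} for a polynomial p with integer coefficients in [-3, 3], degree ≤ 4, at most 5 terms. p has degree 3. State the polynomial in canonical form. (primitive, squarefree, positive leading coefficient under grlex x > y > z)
3*x^2*z + x*y^2 - x*z^2 - 3*y^3 - 2

First, the degree is 3 — no degree-2 surface has this shape.
Then, observable constraints: the surface avoids every integer x-axis point in the box; no z-intercept at any integer in the box.
Finally, together with the visible shape, these determine p as stated.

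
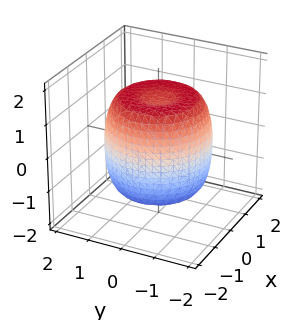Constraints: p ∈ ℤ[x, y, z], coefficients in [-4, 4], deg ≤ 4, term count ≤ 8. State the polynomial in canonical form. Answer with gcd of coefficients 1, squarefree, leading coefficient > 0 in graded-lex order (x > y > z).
2*x^4 + 4*x^2*y^2 + 2*y^4 - 3*x^2 - 3*y^2 + 2*z^2 - 3

1. Degree: the shape is more complex than any degree-3 surface, so deg p = 4.
2. Symmetries: the z-axis is an axis of rotation, so x and y enter only as x² + y².
3. Against the integer gridlines: a circular section at z = -1 has radius between 1 and 2.
4. Fitting integer coefficients to these (and the overall shape) gives p.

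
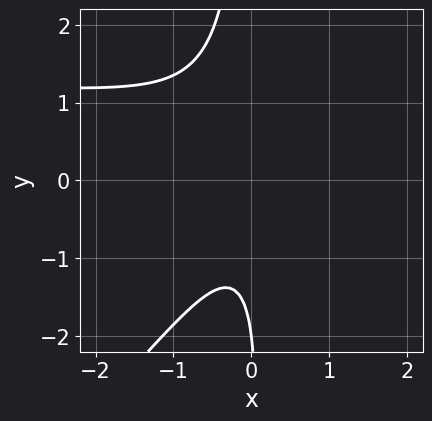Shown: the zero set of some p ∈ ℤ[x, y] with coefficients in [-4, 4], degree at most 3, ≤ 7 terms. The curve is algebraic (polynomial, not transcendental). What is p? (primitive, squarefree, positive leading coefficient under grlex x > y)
2*x^2*y - 2*x*y^2 - 3*x^2 - y - 2

1. deg p = 3. The shape is more complex than any degree-2 curve.
2. Observable constraints: it meets the y-axis at y = -2 (among the integer gridlines); the curve avoids every integer x-axis point in the box.
3. These observations pin down the coefficients.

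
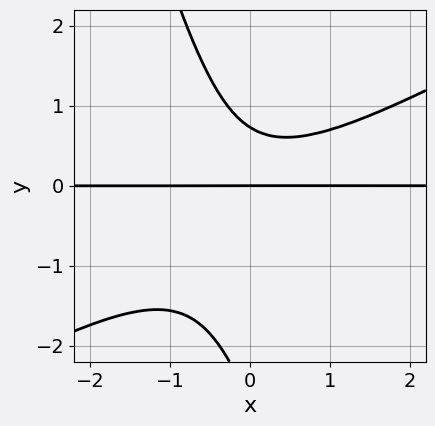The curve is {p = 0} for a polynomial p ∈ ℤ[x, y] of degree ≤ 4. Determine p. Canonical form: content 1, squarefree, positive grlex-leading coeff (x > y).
1. The degree is 3 — a generic line meets the curve in up to 3 points.
2. From the visible intercepts: it crosses the y-axis at the gridline y = 0; the visible x-axis segment lies entirely on the curve.
3. These observations pin down the coefficients.

2*x^2*y - 3*x*y^2 - y^3 - 2*y^2 + 2*y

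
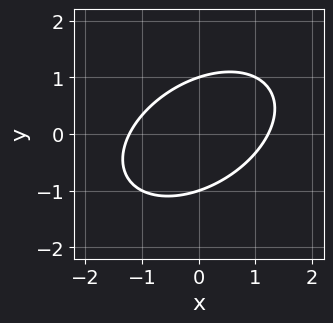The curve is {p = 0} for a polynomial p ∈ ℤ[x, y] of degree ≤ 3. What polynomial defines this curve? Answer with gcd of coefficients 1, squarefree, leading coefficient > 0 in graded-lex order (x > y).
2*x^2 - 2*x*y + 3*y^2 - 3

1. deg p = 2. A generic line meets the curve in up to 2 points.
2. Checking where it meets the axes: among the integer gridlines, it crosses the y-axis at y ∈ {-1, 1}.
3. Assembling these constraints gives the stated polynomial.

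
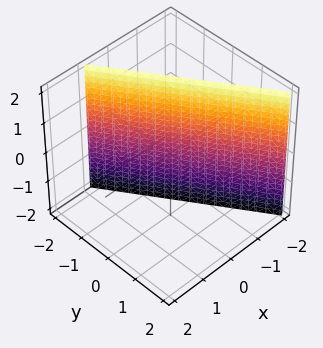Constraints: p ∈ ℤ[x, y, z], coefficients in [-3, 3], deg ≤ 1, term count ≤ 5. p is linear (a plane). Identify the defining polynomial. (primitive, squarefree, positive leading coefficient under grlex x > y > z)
3*x + 2*y + 2

1. deg p = 1.
2. From the visible intercepts: the surface avoids every integer z-axis point in the box; one y-axis crossing is at y = -1.
3. Solving for integer coefficients yields p as stated.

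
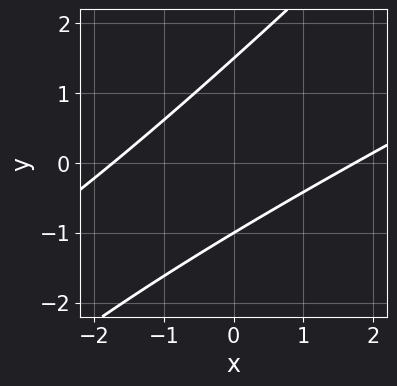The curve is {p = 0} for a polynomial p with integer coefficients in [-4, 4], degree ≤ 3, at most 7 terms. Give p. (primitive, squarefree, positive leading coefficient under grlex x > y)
1. Degree: no degree-1 curve has this shape, so deg p = 2.
2. Reading off the gridlines: one y-axis crossing is at y = -1.
3. Together with the visible shape, these determine p as stated.

x^2 - 3*x*y + 2*y^2 - y - 3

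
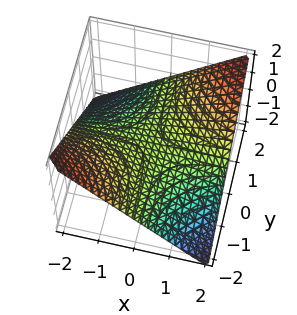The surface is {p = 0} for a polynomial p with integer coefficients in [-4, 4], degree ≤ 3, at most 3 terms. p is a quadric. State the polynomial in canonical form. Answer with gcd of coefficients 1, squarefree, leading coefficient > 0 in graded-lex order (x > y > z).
First, deg p = 2. A saddle surface; a quadric.
Then, against the integer gridlines: it crosses the z-axis at the gridline z = 0; every point of the x-axis in the box is on the surface; every point of the y-axis in the box is on the surface.
Finally, together with the visible shape, these determine p as stated.

x*y - 2*z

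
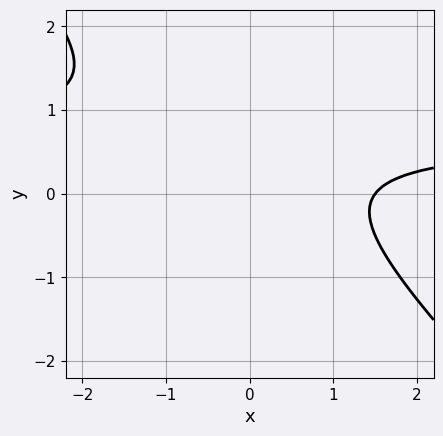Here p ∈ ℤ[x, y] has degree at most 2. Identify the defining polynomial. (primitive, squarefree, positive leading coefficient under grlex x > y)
3*x*y + 3*y^2 - 2*x - 3*y + 3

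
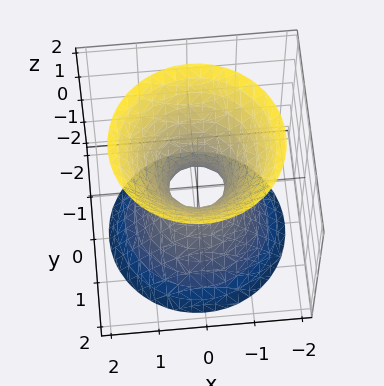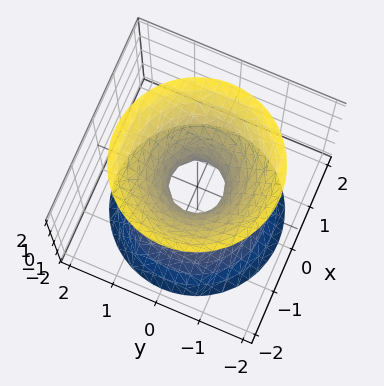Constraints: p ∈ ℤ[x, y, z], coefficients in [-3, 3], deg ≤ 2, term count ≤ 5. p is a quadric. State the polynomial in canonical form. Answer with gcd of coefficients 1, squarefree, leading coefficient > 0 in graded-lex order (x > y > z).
3*x^2 + 3*y^2 - 2*z^2 - 1

The degree is 2 — an hourglass — one-sheet hyperboloid; a quadric.
Symmetries: the z ↦ −z reflection is a symmetry, so z appears only in even powers; rotational symmetry about the z-axis ⇒ p depends on x, y only through x² + y².
Observable constraints: no z-intercept at any integer in the box; a circular section at z = 1 has radius exactly 1.
Matching integer coefficients to the picture gives p.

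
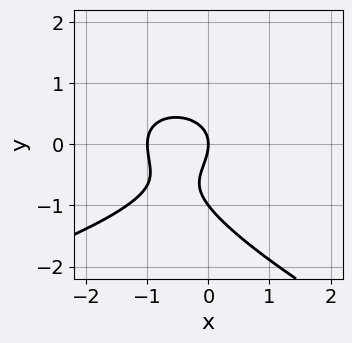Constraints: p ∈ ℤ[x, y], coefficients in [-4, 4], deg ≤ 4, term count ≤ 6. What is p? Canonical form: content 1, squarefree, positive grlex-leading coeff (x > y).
1. The degree is 3 — a generic line meets the curve in up to 3 points.
2. Observable constraints: among the integer gridlines, it crosses the y-axis at y ∈ {-1, 0}; among the integer gridlines, it crosses the x-axis at x ∈ {-1, 0}.
3. Solving for integer coefficients yields p as stated.

x*y^2 + 3*y^3 + 3*x^2 + 3*y^2 + 3*x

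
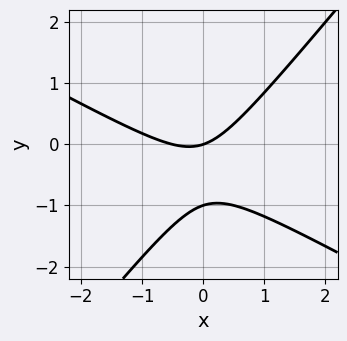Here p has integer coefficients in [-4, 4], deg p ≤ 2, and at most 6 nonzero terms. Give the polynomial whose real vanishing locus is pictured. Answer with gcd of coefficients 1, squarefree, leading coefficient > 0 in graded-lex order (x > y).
2*x^2 + 2*x*y - 3*y^2 + x - 3*y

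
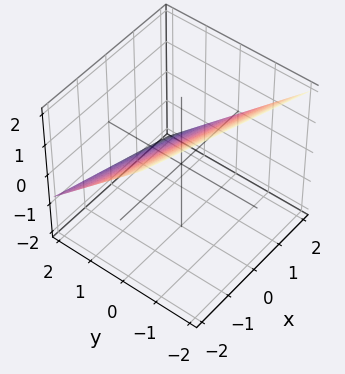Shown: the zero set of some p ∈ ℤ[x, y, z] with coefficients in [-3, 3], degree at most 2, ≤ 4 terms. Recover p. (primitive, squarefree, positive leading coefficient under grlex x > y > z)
Degree: every cross-section is a straight line — this is a plane, so deg p = 1.
Against the integer gridlines: it meets the x-axis at x = 2 (among the integer gridlines).
Fitting integer coefficients to these (and the overall shape) gives p.

x + 3*y + 3*z - 2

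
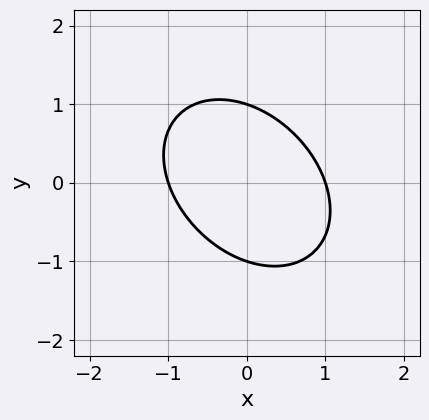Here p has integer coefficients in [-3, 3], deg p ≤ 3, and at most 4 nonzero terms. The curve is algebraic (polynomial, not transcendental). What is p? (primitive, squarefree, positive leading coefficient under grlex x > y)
3*x^2 + 2*x*y + 3*y^2 - 3

1. Degree: a generic line meets the curve in up to 2 points, so deg p = 2.
2. From the axis intercepts and sections: among the integer gridlines, it crosses the y-axis at y ∈ {-1, 1}; the x-axis gridline crossings are at x ∈ {-1, 1}.
3. Solving for integer coefficients yields p as stated.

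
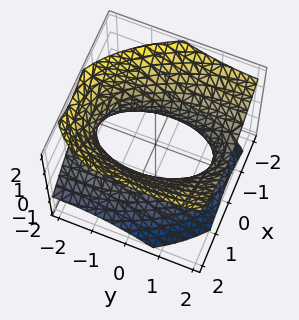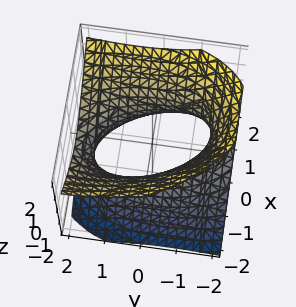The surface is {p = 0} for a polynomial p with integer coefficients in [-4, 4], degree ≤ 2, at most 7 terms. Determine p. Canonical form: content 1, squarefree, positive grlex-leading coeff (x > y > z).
(a) Degree: a generic line meets the surface in up to 2 points, so deg p = 2.
(b) Observable constraints: the x-axis gridline crossings are at x ∈ {-1, 1}; the surface avoids every integer z-axis point in the box.
(c) Solving for integer coefficients yields p as stated.

3*x^2 + x*y + y^2 - 2*y*z - 3*z^2 - 3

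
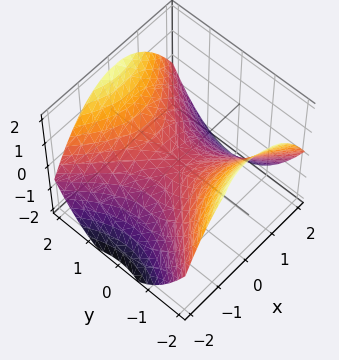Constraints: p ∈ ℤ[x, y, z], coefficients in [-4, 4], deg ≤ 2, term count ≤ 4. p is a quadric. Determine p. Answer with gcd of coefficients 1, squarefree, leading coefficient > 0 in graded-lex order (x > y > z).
x^2 - y^2 + 2*z

1. Degree: a saddle surface; a quadric, so deg p = 2.
2. Symmetries: the x ↦ −x reflection is a symmetry, so x appears only in even powers; the y ↦ −y reflection is a symmetry, so y appears only in even powers.
3. Against the integer gridlines: it crosses the x-axis at the gridline x = 0; one y-axis crossing is at y = 0; it crosses the z-axis at the gridline z = 0.
4. Matching integer coefficients to the picture gives p.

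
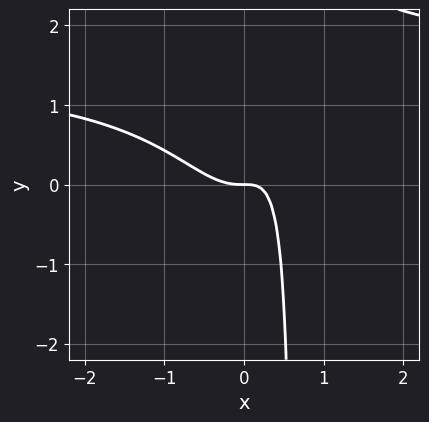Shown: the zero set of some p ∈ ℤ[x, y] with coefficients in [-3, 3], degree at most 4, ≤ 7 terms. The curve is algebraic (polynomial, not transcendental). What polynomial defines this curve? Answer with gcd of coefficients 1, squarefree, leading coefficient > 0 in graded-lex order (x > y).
2*x^3*y - 3*x^3 - 2*x^2*y + 2*x*y - y

(a) The degree is 4 — a generic line meets the curve in up to 4 points.
(b) Against the integer gridlines: it meets the x-axis at x = 0 (among the integer gridlines); one y-axis crossing is at y = 0.
(c) Fitting integer coefficients to these (and the overall shape) gives p.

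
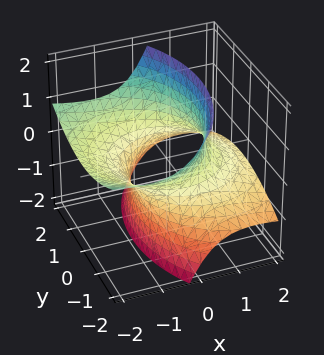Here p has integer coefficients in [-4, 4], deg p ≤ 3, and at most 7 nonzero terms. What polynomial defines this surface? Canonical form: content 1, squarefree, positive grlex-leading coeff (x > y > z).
(a) deg p = 2. The shape is more complex than any degree-1 surface.
(b) From the visible intercepts: the surface avoids every integer z-axis point in the box.
(c) Putting this together gives p.

x^2 + 3*x*z + y^2 - z^2 - 2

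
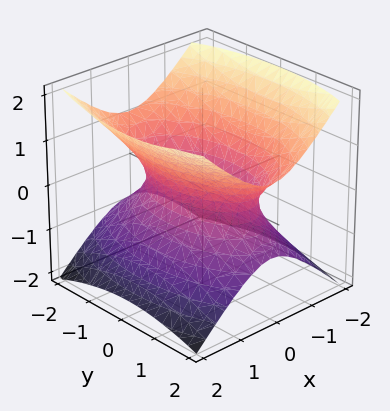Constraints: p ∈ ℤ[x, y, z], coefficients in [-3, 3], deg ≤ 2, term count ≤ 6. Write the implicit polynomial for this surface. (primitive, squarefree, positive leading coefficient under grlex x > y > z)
3*x^2 + y^2 - 3*z^2 - 2

(a) deg p = 2. An hourglass — one-sheet hyperboloid; a quadric.
(b) Symmetries: the z ↦ −z reflection is a symmetry, so z appears only in even powers; it's symmetric under x → −x, forcing even powers of x; it's symmetric under y → −y, forcing even powers of y.
(c) Checking where it meets the axes: it misses every integer gridline on the z-axis.
(d) Assembling these constraints gives the stated polynomial.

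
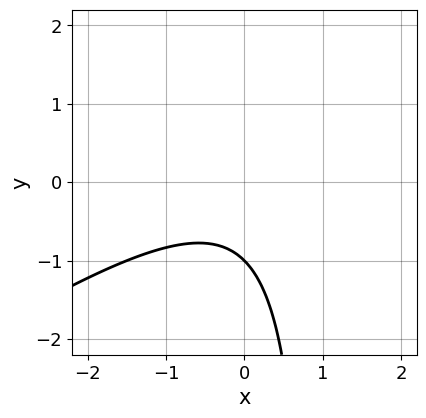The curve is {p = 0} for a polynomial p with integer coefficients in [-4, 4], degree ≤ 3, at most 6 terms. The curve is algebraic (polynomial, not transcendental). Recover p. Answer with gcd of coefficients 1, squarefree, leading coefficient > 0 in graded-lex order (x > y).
2*x^2 - 3*x*y + 3*y + 3

deg p = 2. A generic line meets the curve in up to 2 points.
Observable constraints: it crosses the y-axis at the gridline y = -1; no x-intercept at any integer in the box.
Matching integer coefficients to the picture gives p.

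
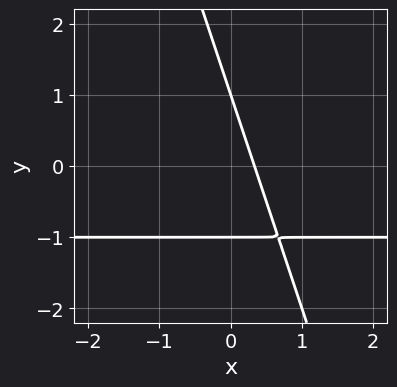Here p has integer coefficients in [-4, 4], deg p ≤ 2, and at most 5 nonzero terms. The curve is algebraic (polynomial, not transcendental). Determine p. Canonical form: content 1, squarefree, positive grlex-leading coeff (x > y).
3*x*y + y^2 + 3*x - 1

(a) Degree: the shape is more complex than any degree-1 curve, so deg p = 2.
(b) Checking where it meets the axes: among the integer gridlines, it crosses the y-axis at y ∈ {-1, 1}.
(c) Putting this together gives p.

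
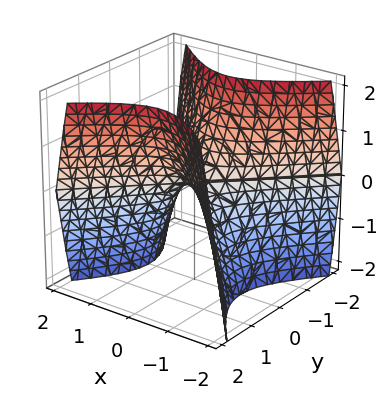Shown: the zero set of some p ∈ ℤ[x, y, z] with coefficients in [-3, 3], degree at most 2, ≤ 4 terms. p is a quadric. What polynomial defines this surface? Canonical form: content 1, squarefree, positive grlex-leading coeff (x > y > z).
(a) deg p = 2. A hyperbolic paraboloid; a quadric.
(b) Symmetries: mirror symmetry x ↦ −x ⇒ only even powers of x; the y ↦ −y reflection is a symmetry, so y appears only in even powers.
(c) From the axis intercepts and sections: it crosses the z-axis at the gridline z = 0; it meets the y-axis at y = 0 (among the integer gridlines).
(d) Solving for integer coefficients yields p as stated.

3*x^2 - 3*y^2 + 2*z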